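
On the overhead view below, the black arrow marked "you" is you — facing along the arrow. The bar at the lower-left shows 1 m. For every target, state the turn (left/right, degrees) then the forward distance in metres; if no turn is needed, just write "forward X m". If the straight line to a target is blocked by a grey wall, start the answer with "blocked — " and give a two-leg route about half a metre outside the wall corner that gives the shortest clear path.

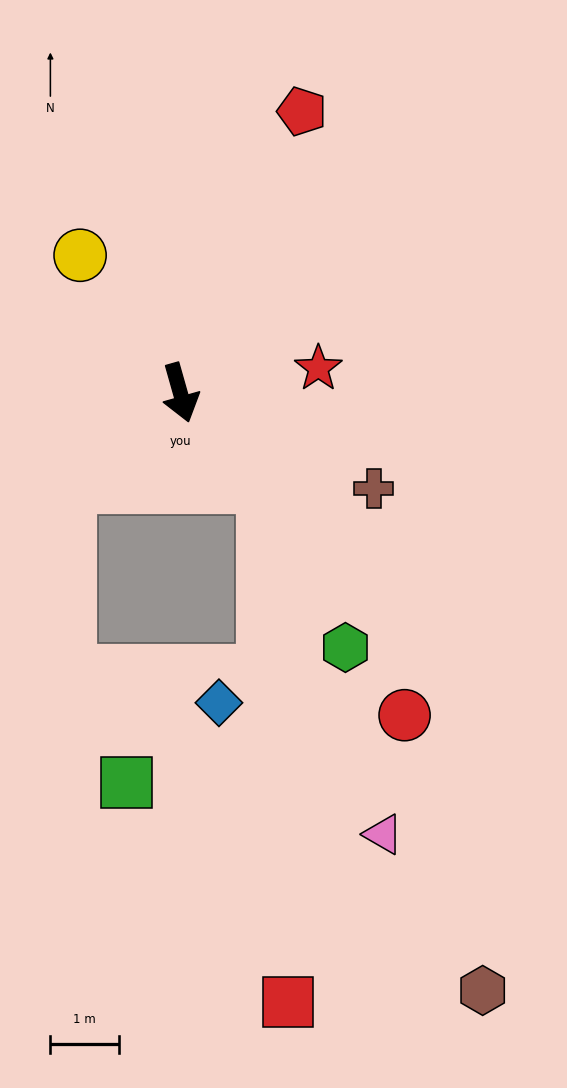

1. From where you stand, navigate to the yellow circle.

turn right 160°, forward 2.5 m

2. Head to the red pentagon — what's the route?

turn left 141°, forward 4.5 m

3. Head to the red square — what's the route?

blocked — turn left 27°, forward 1.8 m, then turn right 40°, forward 7.6 m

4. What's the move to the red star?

turn left 84°, forward 2.1 m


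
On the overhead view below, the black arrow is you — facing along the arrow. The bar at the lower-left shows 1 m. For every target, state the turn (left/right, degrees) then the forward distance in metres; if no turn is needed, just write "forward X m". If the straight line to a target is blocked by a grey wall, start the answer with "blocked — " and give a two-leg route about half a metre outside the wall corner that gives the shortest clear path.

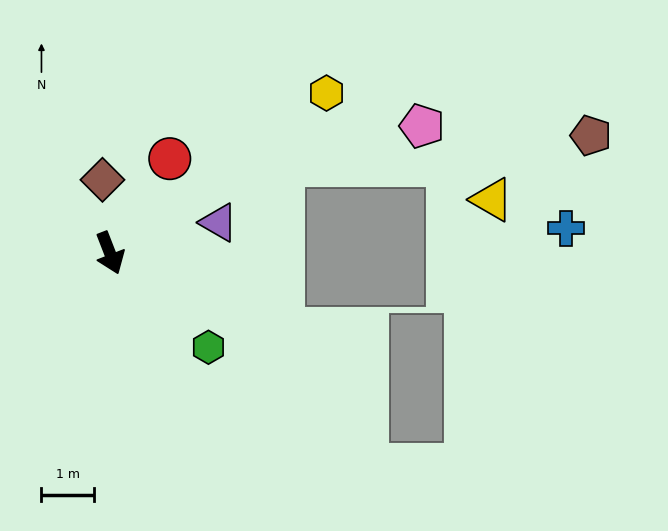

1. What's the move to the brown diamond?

turn left 165°, forward 1.4 m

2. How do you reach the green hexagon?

turn left 25°, forward 2.6 m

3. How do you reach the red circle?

turn left 126°, forward 2.1 m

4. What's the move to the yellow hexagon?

turn left 105°, forward 5.1 m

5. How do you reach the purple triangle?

turn left 84°, forward 2.2 m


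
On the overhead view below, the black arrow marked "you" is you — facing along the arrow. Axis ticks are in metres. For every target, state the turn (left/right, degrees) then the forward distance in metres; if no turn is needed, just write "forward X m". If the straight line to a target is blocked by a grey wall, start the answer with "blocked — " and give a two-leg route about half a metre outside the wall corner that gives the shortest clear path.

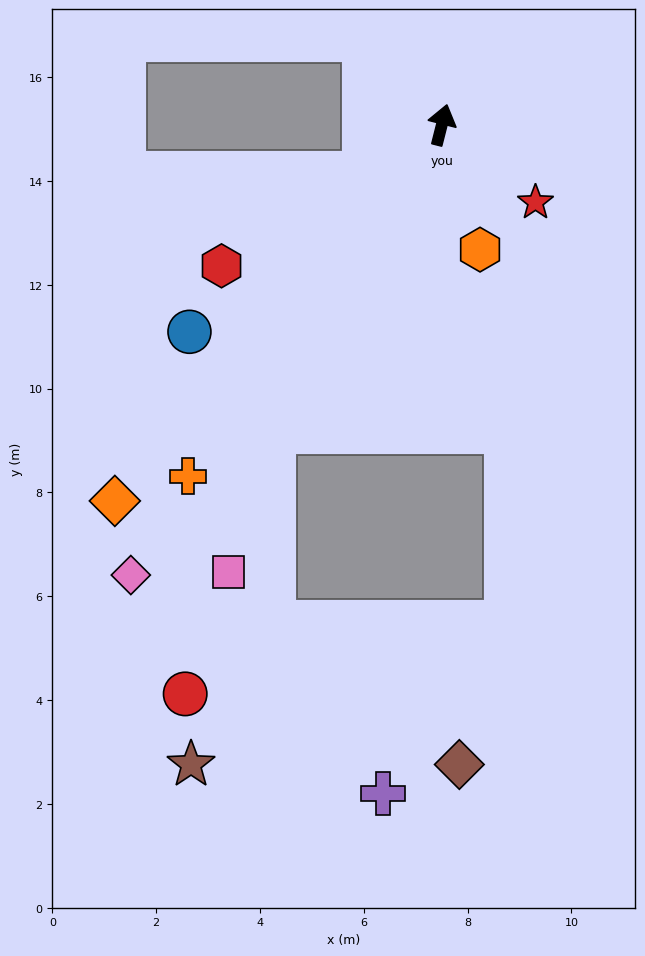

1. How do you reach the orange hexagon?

turn right 149°, forward 2.5 m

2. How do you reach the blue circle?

turn left 144°, forward 6.3 m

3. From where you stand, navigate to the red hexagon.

turn left 137°, forward 5.0 m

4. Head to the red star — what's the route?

turn right 115°, forward 2.3 m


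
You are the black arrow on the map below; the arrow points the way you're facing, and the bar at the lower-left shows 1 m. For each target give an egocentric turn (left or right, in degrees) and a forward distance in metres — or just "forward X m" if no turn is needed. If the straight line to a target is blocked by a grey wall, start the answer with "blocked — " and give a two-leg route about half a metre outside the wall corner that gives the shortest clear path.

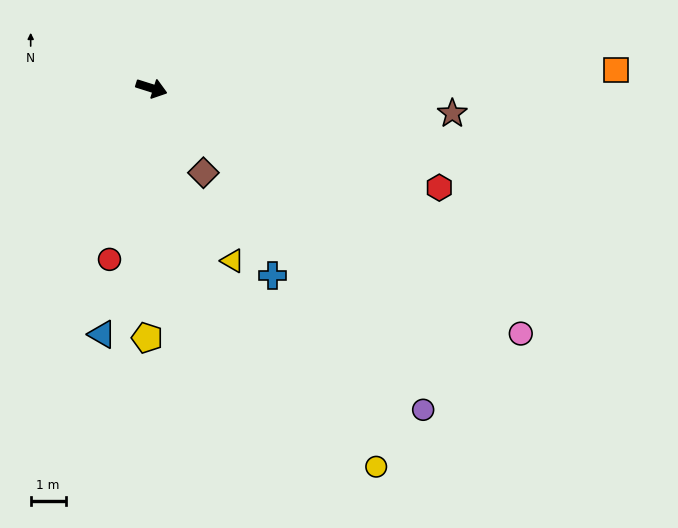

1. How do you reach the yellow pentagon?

turn right 73°, forward 7.1 m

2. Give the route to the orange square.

turn left 20°, forward 13.3 m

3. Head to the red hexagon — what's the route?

forward 8.7 m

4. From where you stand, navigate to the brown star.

turn left 13°, forward 8.6 m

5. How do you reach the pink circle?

turn right 16°, forward 12.7 m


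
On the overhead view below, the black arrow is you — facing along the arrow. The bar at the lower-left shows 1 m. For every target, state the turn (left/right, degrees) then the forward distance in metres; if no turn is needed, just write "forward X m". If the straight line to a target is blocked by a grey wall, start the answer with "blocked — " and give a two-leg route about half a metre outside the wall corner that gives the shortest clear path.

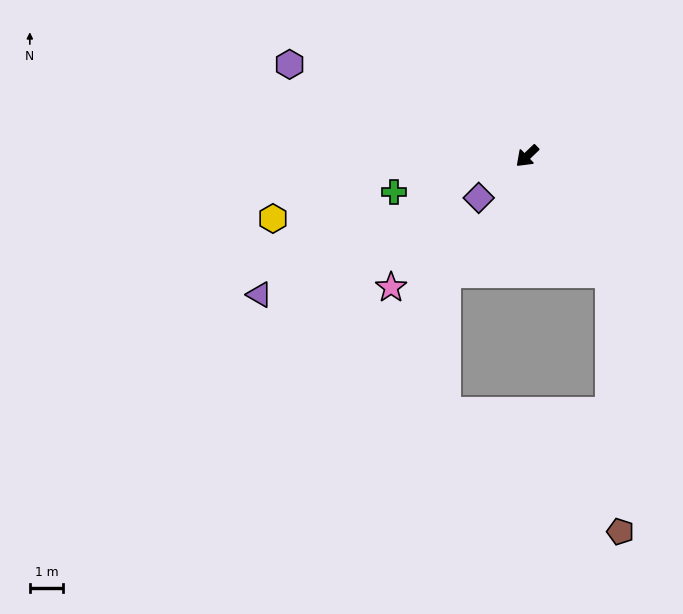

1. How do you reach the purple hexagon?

turn right 65°, forward 7.6 m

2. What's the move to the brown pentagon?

blocked — turn left 81°, forward 4.3 m, then turn right 32°, forward 7.7 m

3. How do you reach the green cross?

turn right 29°, forward 4.1 m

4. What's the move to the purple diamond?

turn right 3°, forward 1.9 m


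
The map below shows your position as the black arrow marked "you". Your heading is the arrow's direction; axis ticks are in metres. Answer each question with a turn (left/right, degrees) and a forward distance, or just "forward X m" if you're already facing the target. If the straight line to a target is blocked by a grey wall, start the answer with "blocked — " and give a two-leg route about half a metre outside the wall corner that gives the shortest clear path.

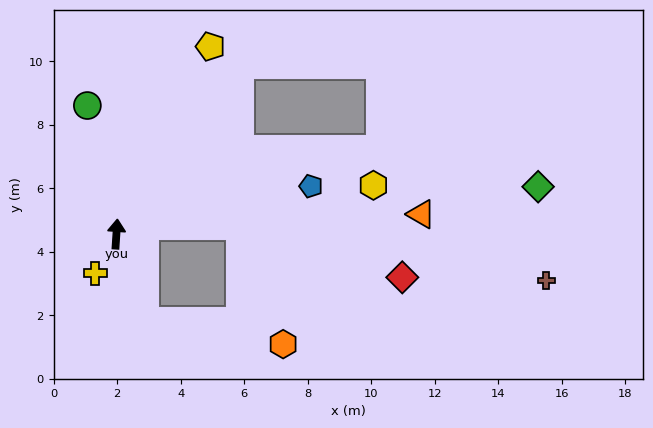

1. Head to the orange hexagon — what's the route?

blocked — turn right 157°, forward 2.9 m, then turn left 61°, forward 4.4 m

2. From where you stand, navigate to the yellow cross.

turn left 155°, forward 1.4 m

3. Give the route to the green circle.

turn left 17°, forward 4.2 m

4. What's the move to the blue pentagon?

turn right 72°, forward 6.3 m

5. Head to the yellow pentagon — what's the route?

turn right 23°, forward 6.6 m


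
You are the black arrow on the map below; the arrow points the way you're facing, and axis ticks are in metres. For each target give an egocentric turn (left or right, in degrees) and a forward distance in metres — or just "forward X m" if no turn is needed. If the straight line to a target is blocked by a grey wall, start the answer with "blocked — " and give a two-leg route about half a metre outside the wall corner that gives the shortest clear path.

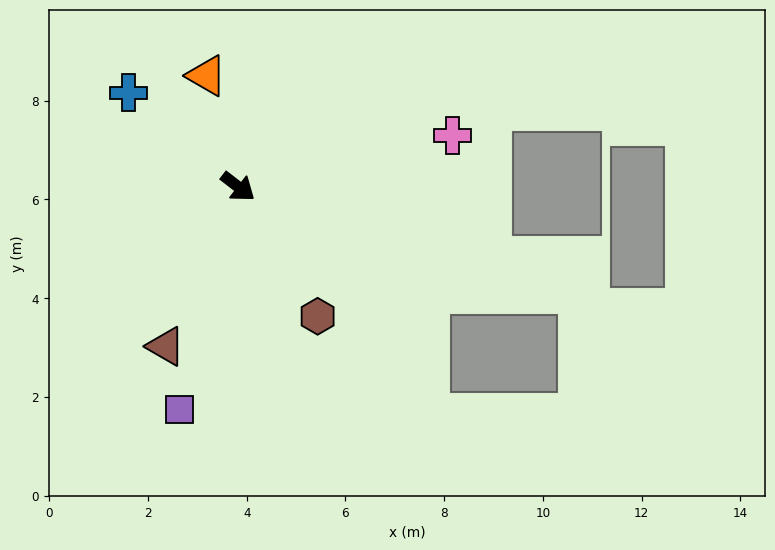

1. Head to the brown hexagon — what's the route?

turn right 21°, forward 3.1 m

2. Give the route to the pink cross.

turn left 51°, forward 4.5 m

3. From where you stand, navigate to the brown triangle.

turn right 77°, forward 3.5 m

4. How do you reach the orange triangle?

turn left 143°, forward 2.3 m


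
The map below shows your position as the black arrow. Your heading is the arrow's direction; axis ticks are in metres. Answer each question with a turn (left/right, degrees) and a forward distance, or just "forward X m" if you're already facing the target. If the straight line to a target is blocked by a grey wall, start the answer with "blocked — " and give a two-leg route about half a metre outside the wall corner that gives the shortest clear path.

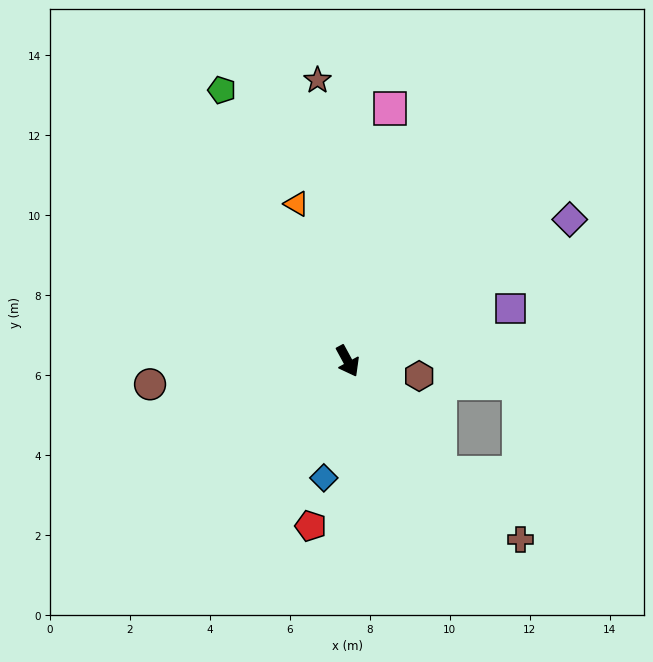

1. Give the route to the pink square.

turn left 142°, forward 6.4 m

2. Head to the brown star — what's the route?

turn left 158°, forward 7.1 m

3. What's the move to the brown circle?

turn right 112°, forward 5.0 m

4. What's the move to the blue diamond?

turn right 40°, forward 3.0 m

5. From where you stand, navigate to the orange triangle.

turn left 169°, forward 4.1 m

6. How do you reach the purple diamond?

turn left 94°, forward 6.6 m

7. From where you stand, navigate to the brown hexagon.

turn left 50°, forward 1.8 m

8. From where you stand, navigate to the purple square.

turn left 79°, forward 4.3 m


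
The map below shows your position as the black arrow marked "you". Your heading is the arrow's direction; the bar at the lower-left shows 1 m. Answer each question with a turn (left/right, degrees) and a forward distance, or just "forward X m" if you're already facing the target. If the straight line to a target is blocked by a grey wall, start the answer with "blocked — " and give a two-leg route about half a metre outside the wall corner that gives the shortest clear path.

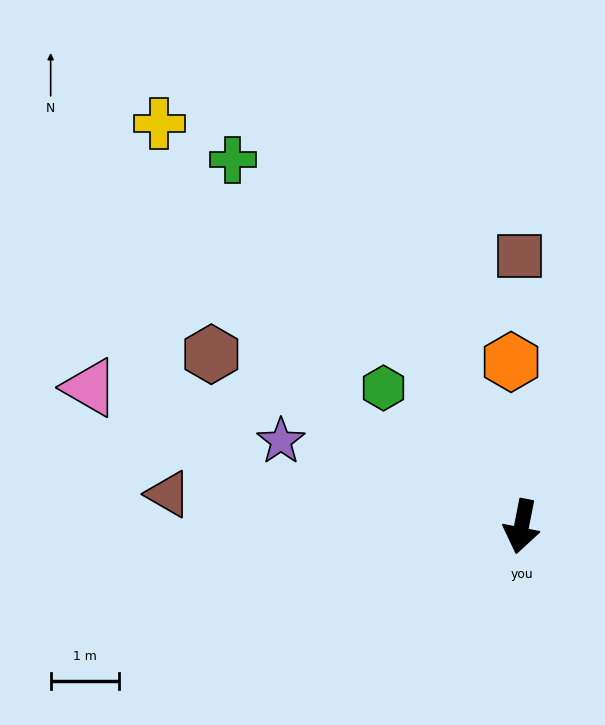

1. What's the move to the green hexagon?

turn right 124°, forward 2.9 m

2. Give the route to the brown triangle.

turn right 84°, forward 5.2 m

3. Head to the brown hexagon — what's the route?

turn right 108°, forward 5.2 m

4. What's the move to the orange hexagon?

turn right 165°, forward 2.4 m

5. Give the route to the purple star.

turn right 98°, forward 3.8 m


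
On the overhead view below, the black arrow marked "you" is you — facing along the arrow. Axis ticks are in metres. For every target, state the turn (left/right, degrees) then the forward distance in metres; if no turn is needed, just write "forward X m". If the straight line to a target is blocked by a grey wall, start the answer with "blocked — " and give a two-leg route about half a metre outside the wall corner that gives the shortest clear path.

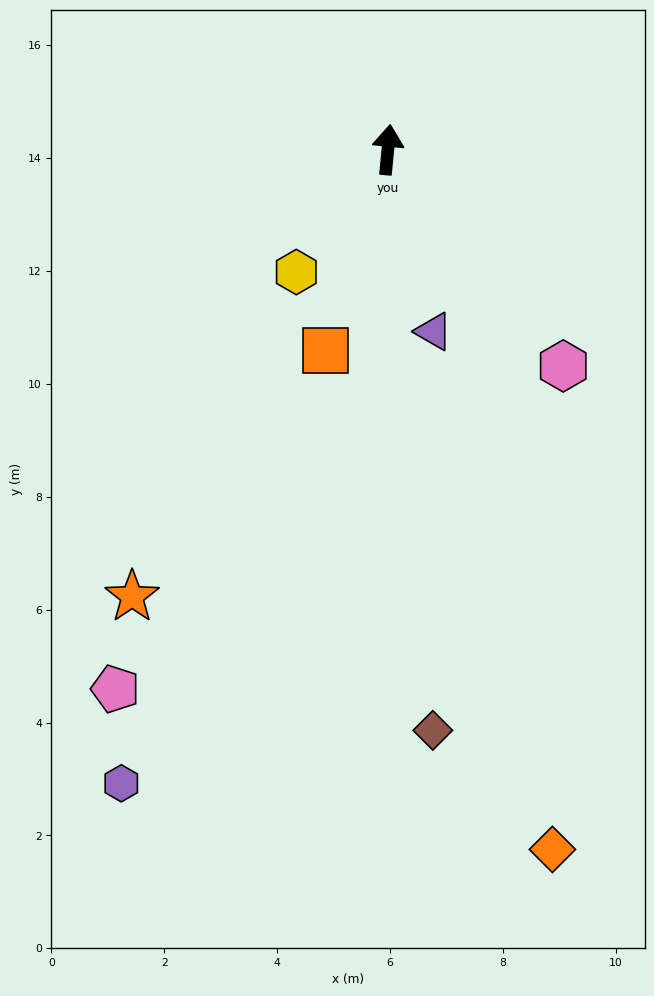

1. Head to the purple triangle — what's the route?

turn right 160°, forward 3.3 m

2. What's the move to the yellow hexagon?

turn left 149°, forward 2.7 m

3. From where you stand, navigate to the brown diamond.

turn right 170°, forward 10.3 m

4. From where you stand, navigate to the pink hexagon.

turn right 136°, forward 4.9 m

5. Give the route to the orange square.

turn left 168°, forward 3.7 m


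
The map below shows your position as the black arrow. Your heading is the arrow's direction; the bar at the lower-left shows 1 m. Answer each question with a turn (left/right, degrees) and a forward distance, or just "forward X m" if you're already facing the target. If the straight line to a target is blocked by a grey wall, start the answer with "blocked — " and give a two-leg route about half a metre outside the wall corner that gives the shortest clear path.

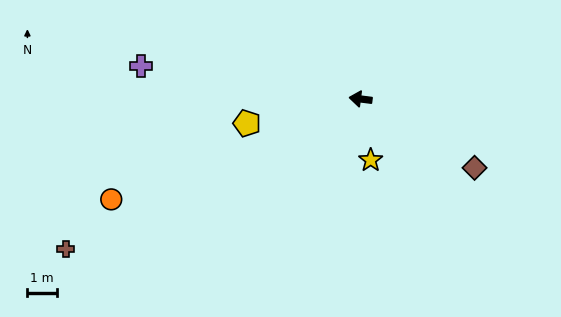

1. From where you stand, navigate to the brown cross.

turn left 34°, forward 11.3 m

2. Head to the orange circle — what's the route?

turn left 29°, forward 9.2 m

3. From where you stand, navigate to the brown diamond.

turn left 156°, forward 4.5 m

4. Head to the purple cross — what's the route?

forward 7.5 m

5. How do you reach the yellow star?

turn left 107°, forward 2.1 m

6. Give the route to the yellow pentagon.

turn left 19°, forward 4.0 m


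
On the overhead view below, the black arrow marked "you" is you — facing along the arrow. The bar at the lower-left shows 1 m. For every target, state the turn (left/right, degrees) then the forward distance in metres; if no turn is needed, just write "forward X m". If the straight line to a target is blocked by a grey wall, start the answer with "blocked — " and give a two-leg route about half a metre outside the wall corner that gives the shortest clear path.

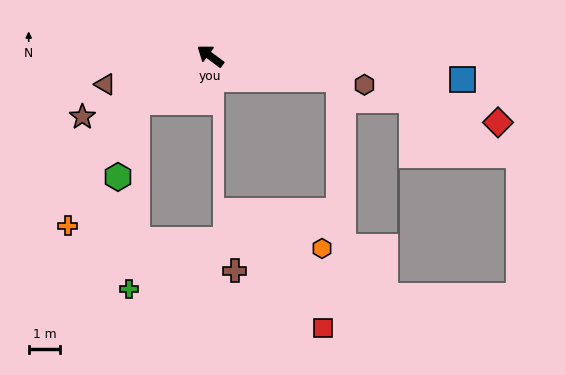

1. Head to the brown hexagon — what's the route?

turn right 154°, forward 5.0 m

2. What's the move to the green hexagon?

blocked — turn left 68°, forward 2.7 m, then turn left 44°, forward 2.5 m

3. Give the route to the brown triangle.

turn left 52°, forward 3.5 m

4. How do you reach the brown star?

turn left 62°, forward 4.5 m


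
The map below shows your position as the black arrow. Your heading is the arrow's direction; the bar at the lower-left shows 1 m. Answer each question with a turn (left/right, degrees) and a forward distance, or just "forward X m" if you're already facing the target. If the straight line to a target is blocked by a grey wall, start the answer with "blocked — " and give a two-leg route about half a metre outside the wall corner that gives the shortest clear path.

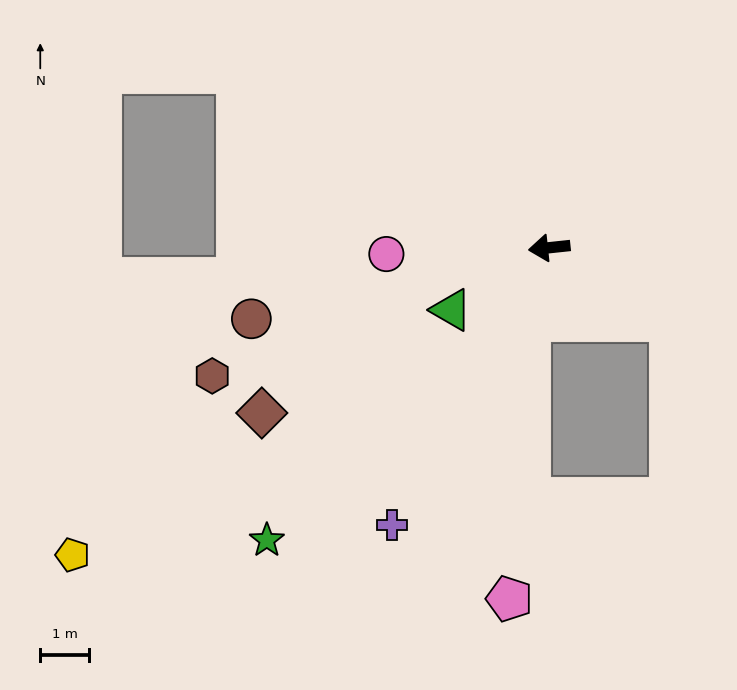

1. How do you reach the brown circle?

turn left 7°, forward 6.2 m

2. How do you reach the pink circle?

turn right 4°, forward 3.3 m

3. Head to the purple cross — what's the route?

turn left 54°, forward 6.5 m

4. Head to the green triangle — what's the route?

turn left 26°, forward 2.4 m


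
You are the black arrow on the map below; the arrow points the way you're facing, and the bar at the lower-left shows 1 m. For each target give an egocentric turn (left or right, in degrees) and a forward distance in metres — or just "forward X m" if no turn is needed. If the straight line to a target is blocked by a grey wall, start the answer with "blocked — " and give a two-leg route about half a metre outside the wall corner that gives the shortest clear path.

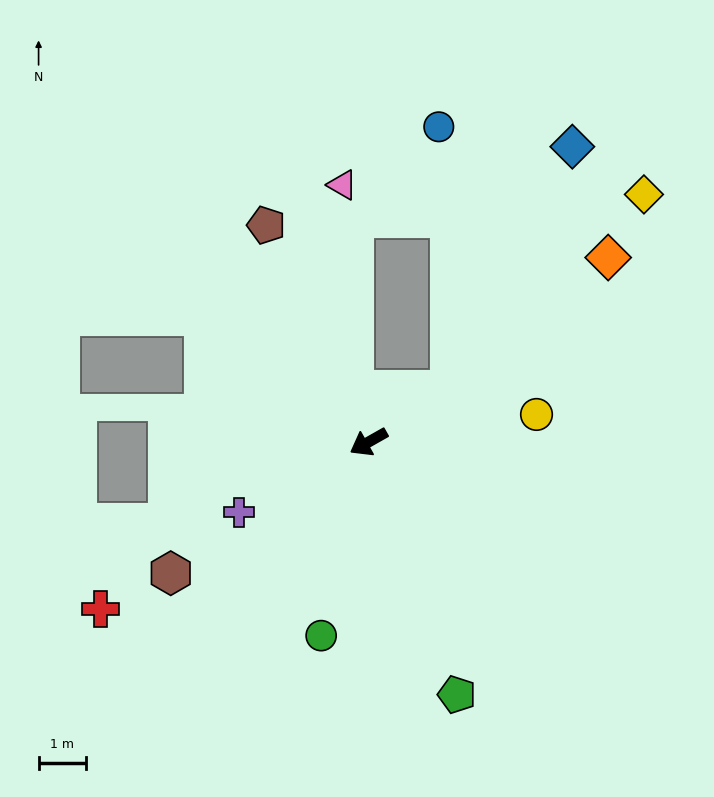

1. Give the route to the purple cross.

forward 3.1 m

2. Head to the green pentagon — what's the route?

turn left 80°, forward 5.6 m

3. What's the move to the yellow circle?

turn left 160°, forward 3.6 m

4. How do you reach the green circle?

turn left 47°, forward 4.2 m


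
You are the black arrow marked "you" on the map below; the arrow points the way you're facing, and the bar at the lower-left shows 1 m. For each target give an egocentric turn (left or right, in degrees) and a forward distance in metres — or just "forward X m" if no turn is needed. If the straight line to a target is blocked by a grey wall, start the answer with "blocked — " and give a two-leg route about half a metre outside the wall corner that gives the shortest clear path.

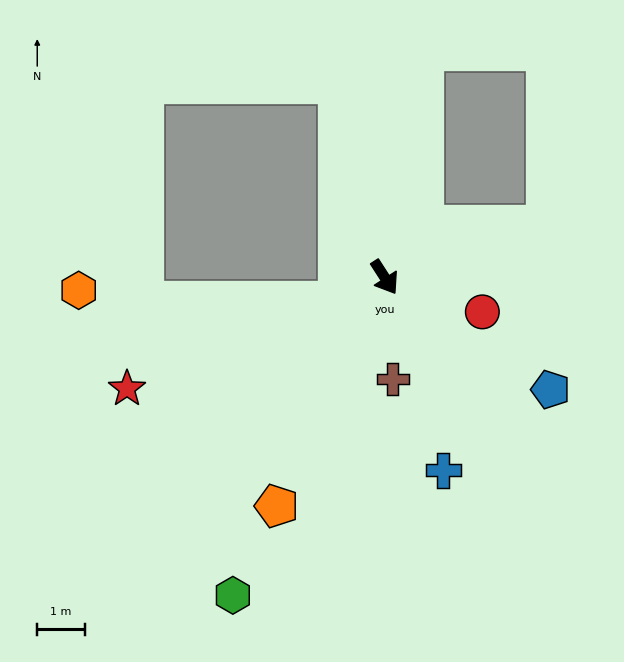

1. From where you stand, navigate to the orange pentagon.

turn right 58°, forward 5.4 m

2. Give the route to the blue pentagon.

turn left 23°, forward 4.2 m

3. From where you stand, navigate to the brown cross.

turn right 28°, forward 2.2 m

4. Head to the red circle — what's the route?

turn left 38°, forward 2.2 m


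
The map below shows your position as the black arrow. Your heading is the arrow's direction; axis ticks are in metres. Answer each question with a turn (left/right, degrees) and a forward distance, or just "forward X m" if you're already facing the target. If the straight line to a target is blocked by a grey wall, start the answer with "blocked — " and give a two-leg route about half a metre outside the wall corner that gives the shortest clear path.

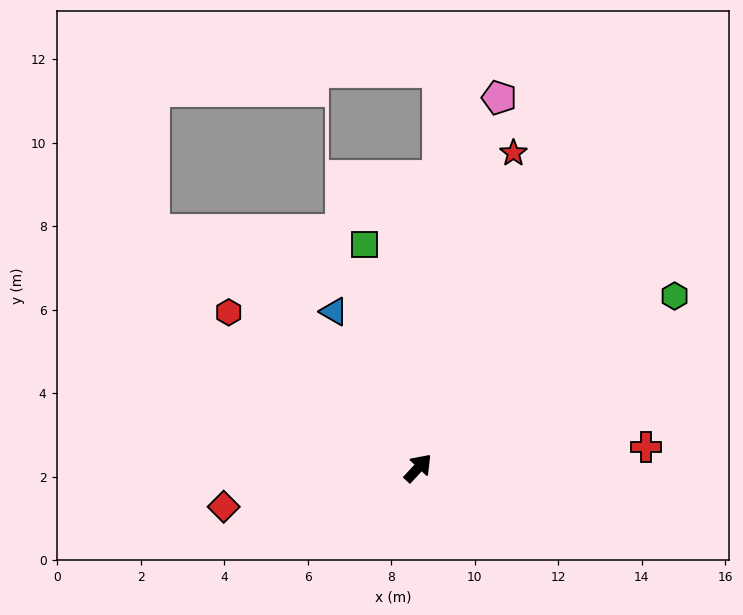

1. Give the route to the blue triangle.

turn left 71°, forward 4.3 m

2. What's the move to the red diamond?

turn left 144°, forward 4.8 m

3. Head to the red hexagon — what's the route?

turn left 93°, forward 5.9 m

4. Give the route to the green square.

turn left 56°, forward 5.5 m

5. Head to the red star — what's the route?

turn left 26°, forward 7.9 m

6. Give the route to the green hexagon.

turn right 13°, forward 7.4 m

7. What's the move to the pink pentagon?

turn left 31°, forward 9.1 m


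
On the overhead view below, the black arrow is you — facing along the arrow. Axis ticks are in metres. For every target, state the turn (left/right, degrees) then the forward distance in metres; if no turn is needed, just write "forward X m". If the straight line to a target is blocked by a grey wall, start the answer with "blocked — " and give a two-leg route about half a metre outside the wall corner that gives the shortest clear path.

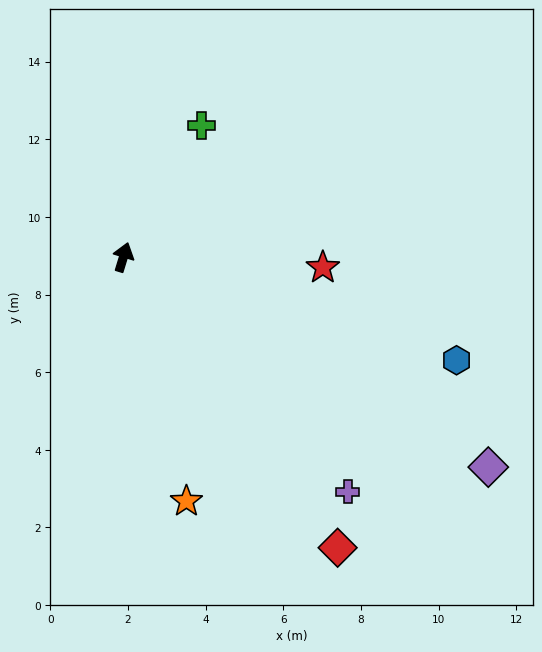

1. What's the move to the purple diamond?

turn right 103°, forward 10.8 m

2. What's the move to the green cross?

turn right 14°, forward 3.9 m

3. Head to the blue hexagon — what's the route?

turn right 90°, forward 9.0 m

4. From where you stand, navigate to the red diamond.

turn right 127°, forward 9.3 m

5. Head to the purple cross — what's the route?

turn right 119°, forward 8.4 m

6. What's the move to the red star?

turn right 76°, forward 5.1 m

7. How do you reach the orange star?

turn right 149°, forward 6.5 m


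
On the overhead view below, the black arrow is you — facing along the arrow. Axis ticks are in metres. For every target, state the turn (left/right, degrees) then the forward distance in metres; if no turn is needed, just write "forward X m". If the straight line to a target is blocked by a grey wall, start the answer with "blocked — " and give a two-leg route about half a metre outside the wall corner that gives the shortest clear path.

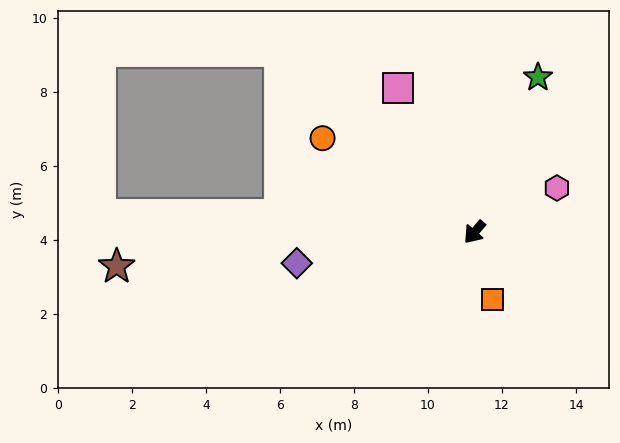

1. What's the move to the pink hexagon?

turn left 159°, forward 2.5 m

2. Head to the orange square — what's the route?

turn left 56°, forward 1.9 m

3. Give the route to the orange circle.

turn right 81°, forward 4.8 m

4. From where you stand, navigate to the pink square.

turn right 111°, forward 4.4 m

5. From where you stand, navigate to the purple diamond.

turn right 39°, forward 4.9 m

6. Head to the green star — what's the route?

turn right 162°, forward 4.5 m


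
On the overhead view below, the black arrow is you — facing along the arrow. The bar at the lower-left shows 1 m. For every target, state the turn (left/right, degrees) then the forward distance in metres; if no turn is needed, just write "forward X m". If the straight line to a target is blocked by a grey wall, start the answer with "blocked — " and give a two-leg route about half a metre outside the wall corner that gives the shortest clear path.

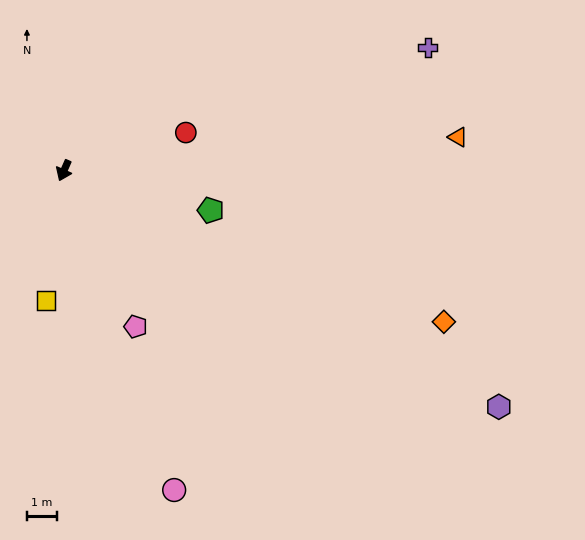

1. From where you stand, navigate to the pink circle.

turn left 43°, forward 11.3 m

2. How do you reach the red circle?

turn left 131°, forward 4.3 m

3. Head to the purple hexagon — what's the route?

turn left 85°, forward 16.5 m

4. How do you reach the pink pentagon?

turn left 48°, forward 5.7 m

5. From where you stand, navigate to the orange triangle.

turn left 119°, forward 13.2 m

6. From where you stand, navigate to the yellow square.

turn left 16°, forward 4.4 m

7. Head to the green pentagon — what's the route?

turn left 99°, forward 5.1 m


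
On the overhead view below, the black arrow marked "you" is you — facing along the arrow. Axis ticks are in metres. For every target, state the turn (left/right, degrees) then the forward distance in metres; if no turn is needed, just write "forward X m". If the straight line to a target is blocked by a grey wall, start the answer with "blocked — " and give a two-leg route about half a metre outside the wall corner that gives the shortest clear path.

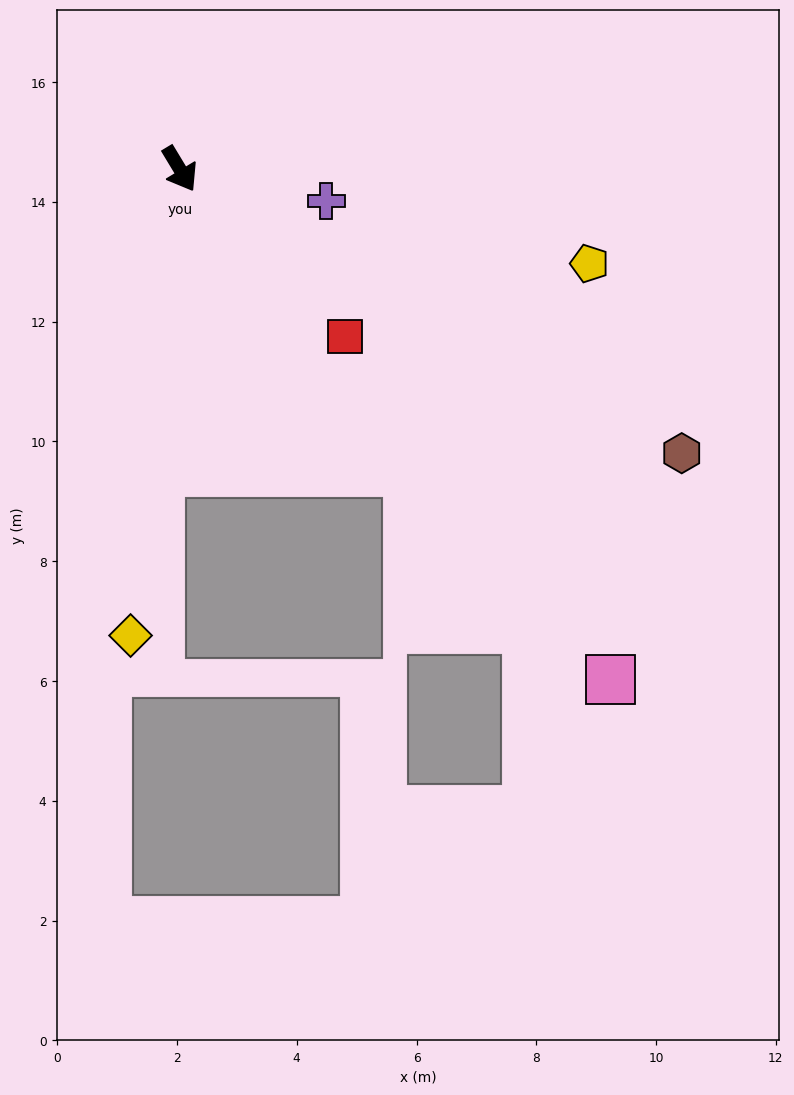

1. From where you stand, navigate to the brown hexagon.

turn left 29°, forward 9.6 m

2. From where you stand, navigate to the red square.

turn left 13°, forward 3.9 m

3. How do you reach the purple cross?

turn left 47°, forward 2.5 m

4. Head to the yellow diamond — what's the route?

turn right 37°, forward 7.8 m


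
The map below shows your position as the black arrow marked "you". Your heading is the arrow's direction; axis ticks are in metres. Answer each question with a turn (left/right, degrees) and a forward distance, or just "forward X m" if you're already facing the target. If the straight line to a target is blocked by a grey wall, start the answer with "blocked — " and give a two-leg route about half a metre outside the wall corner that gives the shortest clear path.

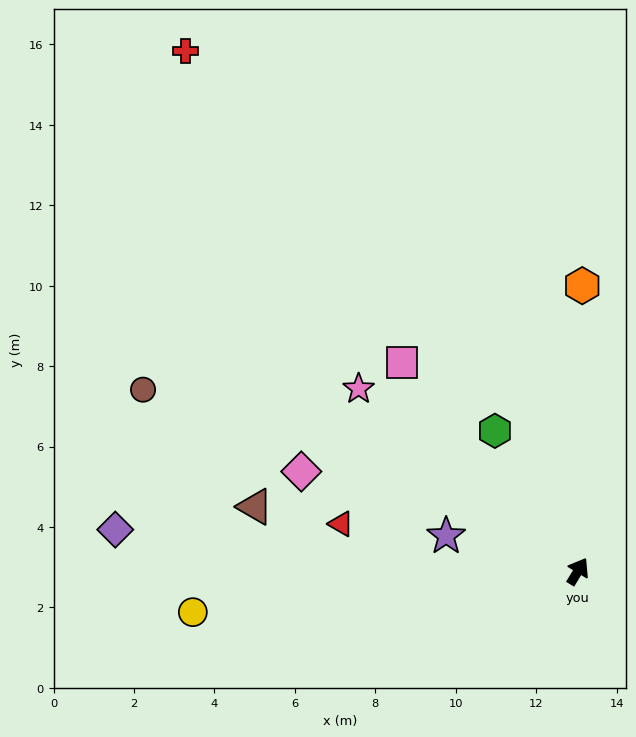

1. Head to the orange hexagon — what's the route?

turn left 30°, forward 7.1 m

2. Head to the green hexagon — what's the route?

turn left 62°, forward 4.1 m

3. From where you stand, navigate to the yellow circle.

turn left 127°, forward 9.6 m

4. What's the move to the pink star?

turn left 82°, forward 7.1 m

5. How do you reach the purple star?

turn left 106°, forward 3.4 m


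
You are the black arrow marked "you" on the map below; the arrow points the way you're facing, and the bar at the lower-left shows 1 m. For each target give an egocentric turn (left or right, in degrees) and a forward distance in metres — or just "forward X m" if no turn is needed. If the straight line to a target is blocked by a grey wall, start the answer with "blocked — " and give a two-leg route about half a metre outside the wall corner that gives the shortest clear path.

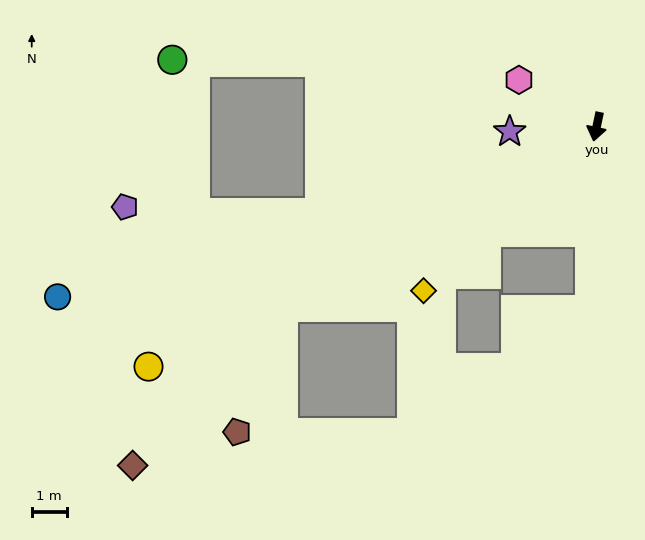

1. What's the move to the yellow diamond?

turn right 35°, forward 6.8 m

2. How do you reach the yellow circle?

turn right 50°, forward 14.5 m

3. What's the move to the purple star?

turn right 75°, forward 2.5 m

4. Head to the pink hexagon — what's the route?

turn right 109°, forward 2.6 m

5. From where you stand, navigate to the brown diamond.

blocked — turn right 48°, forward 10.3 m, then turn left 16°, forward 6.2 m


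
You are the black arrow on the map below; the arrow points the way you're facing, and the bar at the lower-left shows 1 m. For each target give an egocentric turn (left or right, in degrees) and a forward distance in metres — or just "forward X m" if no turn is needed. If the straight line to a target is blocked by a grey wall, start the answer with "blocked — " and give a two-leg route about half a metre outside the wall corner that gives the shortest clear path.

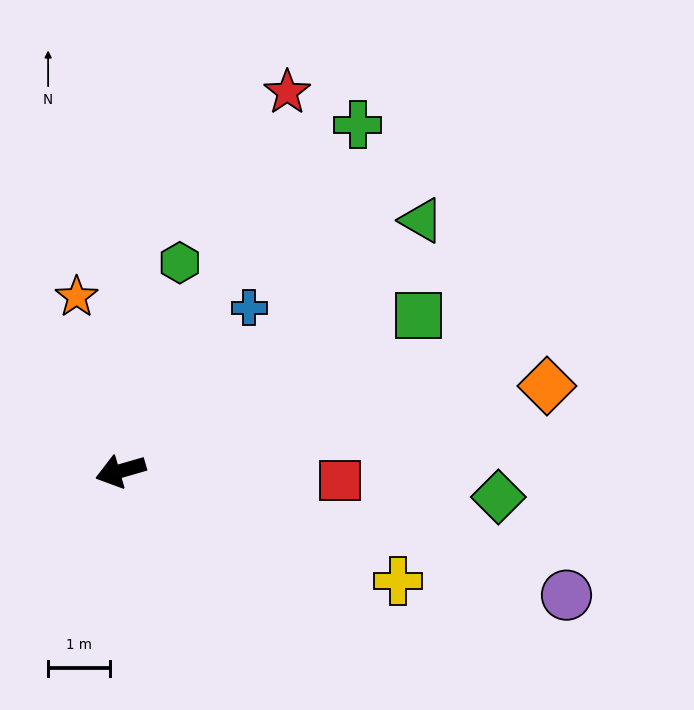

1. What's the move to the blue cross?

turn right 144°, forward 3.3 m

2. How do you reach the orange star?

turn right 92°, forward 2.9 m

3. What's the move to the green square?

turn right 168°, forward 5.4 m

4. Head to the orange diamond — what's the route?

turn left 175°, forward 7.0 m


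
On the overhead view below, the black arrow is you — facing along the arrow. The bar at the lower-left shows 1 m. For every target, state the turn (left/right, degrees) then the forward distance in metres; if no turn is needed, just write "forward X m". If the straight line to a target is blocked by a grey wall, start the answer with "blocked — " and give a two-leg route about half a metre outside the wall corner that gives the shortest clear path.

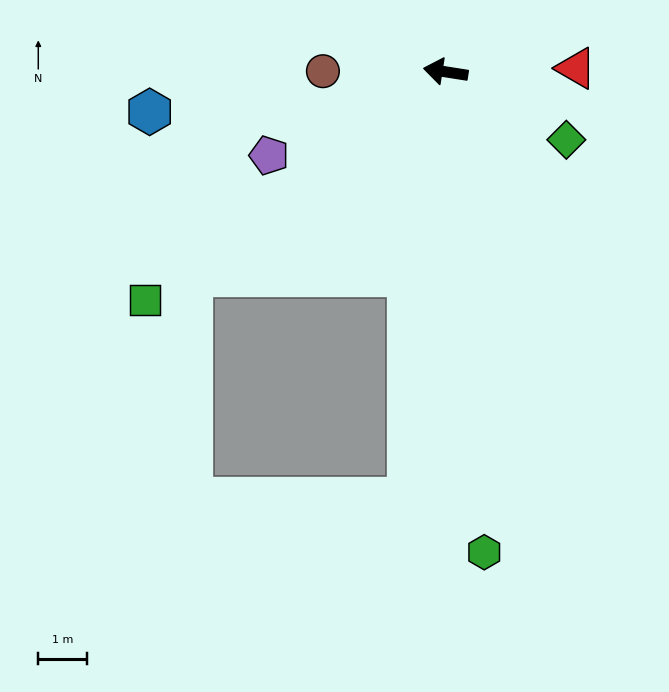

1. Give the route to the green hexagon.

turn left 104°, forward 9.8 m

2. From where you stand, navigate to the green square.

turn left 46°, forward 7.7 m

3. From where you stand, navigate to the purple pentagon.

turn left 34°, forward 4.0 m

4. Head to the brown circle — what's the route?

turn left 9°, forward 2.5 m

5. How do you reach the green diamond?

turn left 160°, forward 2.8 m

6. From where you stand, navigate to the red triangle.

turn right 169°, forward 2.7 m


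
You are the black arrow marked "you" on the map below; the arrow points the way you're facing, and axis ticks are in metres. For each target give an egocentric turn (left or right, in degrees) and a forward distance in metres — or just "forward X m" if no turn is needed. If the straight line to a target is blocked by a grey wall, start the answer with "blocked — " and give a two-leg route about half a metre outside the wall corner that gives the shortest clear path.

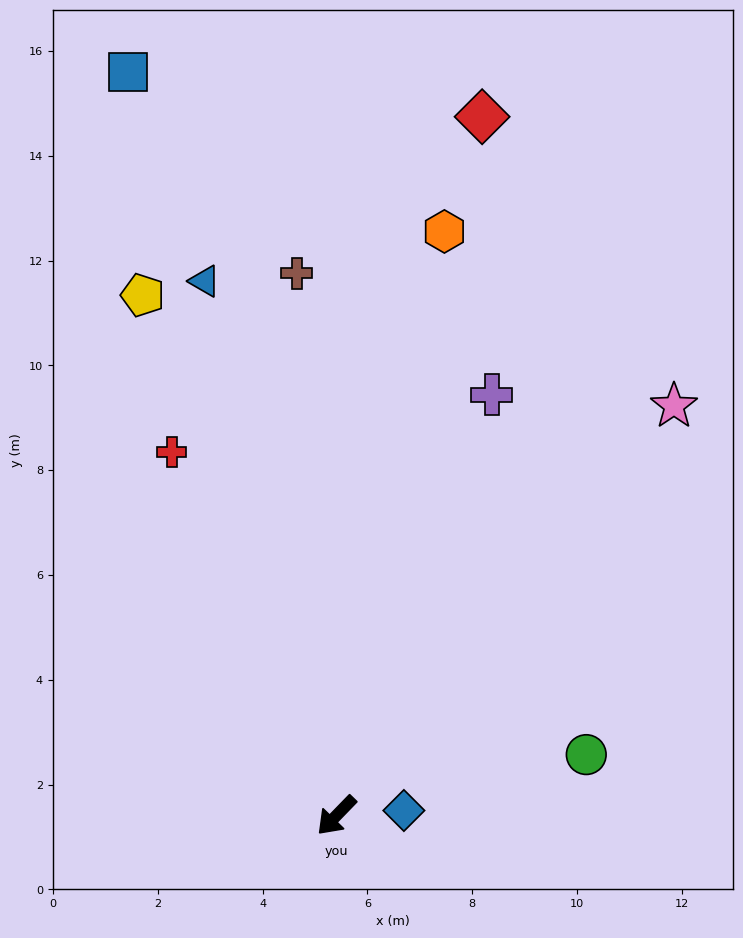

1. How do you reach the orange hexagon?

turn right 146°, forward 11.3 m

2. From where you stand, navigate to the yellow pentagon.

turn right 115°, forward 10.6 m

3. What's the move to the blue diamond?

turn left 138°, forward 1.3 m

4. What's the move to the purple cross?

turn right 156°, forward 8.6 m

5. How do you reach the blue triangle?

turn right 122°, forward 10.5 m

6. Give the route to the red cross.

turn right 112°, forward 7.6 m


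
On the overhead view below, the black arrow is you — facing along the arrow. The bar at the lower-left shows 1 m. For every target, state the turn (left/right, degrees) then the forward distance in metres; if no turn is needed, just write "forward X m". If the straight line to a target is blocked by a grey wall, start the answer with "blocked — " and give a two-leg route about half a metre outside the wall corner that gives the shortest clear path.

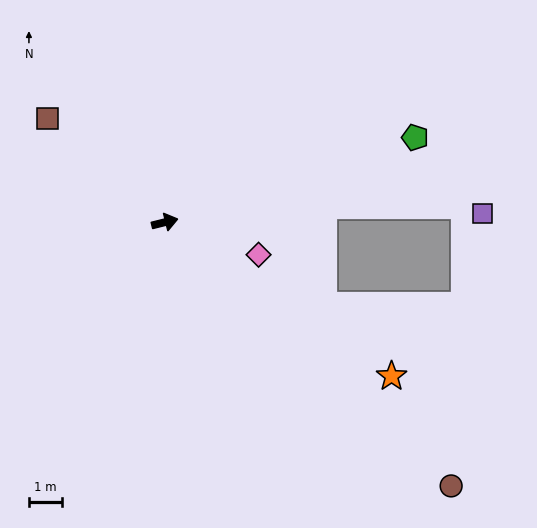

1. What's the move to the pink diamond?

turn right 33°, forward 3.0 m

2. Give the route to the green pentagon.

turn left 5°, forward 8.1 m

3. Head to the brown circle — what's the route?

turn right 57°, forward 11.9 m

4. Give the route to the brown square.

turn left 125°, forward 4.8 m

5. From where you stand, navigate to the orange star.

turn right 48°, forward 8.4 m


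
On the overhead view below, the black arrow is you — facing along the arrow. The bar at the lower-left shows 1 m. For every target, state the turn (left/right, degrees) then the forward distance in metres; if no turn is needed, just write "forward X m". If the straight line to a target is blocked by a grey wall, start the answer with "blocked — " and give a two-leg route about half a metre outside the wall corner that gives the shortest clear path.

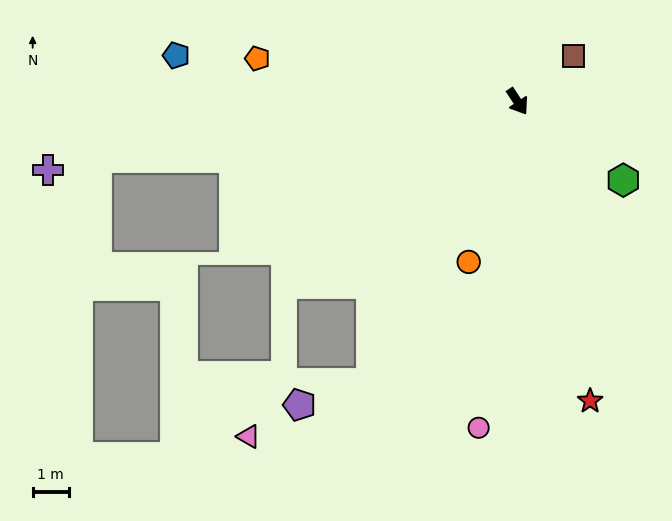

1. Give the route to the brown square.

turn left 96°, forward 2.0 m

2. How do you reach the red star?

turn right 20°, forward 8.6 m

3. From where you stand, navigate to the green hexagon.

turn left 20°, forward 3.7 m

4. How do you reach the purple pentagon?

blocked — turn right 61°, forward 8.8 m, then turn right 46°, forward 2.1 m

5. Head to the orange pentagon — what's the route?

turn right 133°, forward 7.3 m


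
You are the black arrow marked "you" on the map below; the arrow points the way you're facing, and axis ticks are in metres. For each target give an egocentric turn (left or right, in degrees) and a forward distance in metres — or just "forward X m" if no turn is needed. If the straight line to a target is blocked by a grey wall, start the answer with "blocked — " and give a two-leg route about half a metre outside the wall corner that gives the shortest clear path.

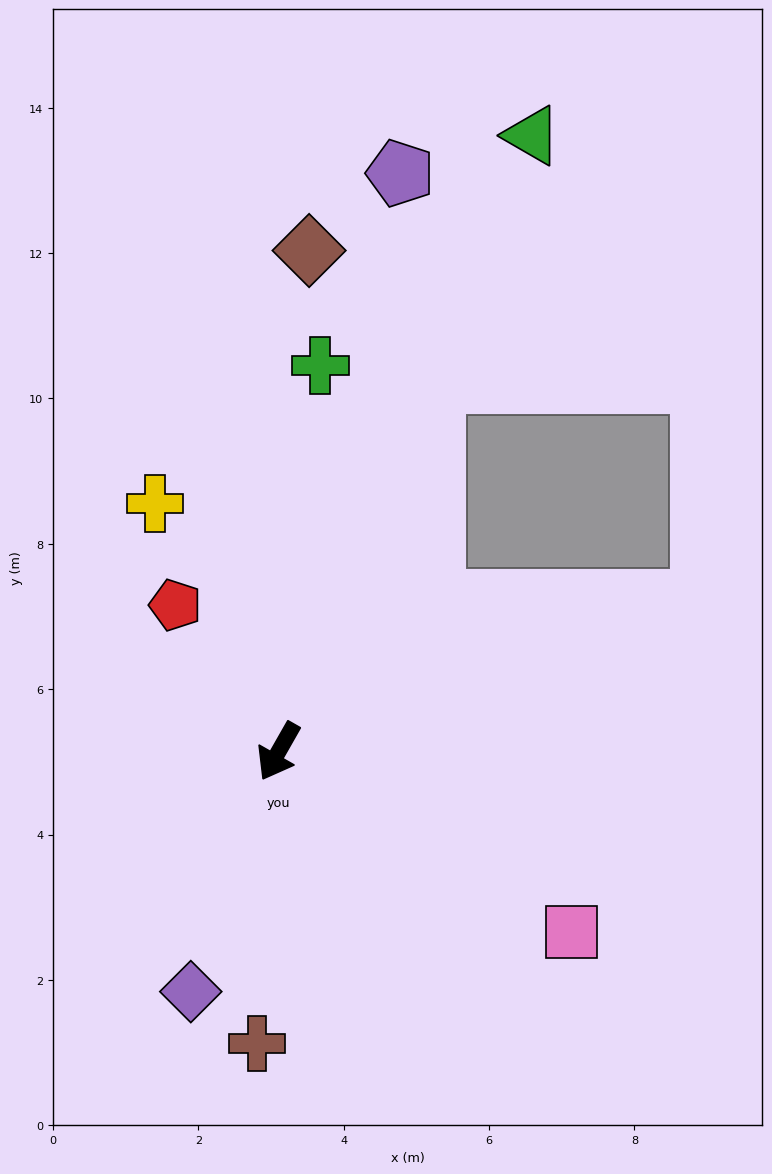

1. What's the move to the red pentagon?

turn right 115°, forward 2.5 m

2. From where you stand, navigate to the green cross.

turn right 156°, forward 5.3 m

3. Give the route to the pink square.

turn left 88°, forward 4.7 m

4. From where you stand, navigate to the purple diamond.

turn left 10°, forward 3.5 m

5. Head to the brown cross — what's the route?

turn left 25°, forward 4.0 m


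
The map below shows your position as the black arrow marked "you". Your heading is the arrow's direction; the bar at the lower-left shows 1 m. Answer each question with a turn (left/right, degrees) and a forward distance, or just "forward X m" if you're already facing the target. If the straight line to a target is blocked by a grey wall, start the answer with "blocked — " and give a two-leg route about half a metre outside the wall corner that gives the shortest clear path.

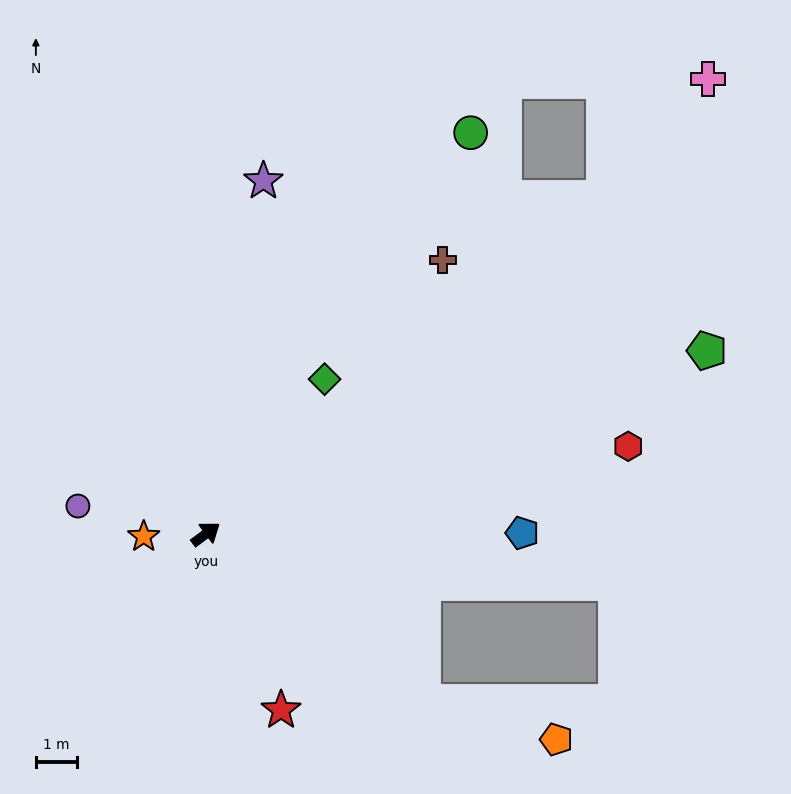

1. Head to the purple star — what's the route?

turn left 44°, forward 8.6 m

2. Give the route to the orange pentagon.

blocked — turn right 74°, forward 6.6 m, then turn left 22°, forward 3.3 m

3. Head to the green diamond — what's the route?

turn left 16°, forward 4.7 m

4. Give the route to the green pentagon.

turn right 16°, forward 12.9 m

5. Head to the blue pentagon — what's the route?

turn right 36°, forward 7.6 m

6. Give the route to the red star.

turn right 103°, forward 4.6 m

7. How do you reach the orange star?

turn left 146°, forward 1.5 m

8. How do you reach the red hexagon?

turn right 25°, forward 10.4 m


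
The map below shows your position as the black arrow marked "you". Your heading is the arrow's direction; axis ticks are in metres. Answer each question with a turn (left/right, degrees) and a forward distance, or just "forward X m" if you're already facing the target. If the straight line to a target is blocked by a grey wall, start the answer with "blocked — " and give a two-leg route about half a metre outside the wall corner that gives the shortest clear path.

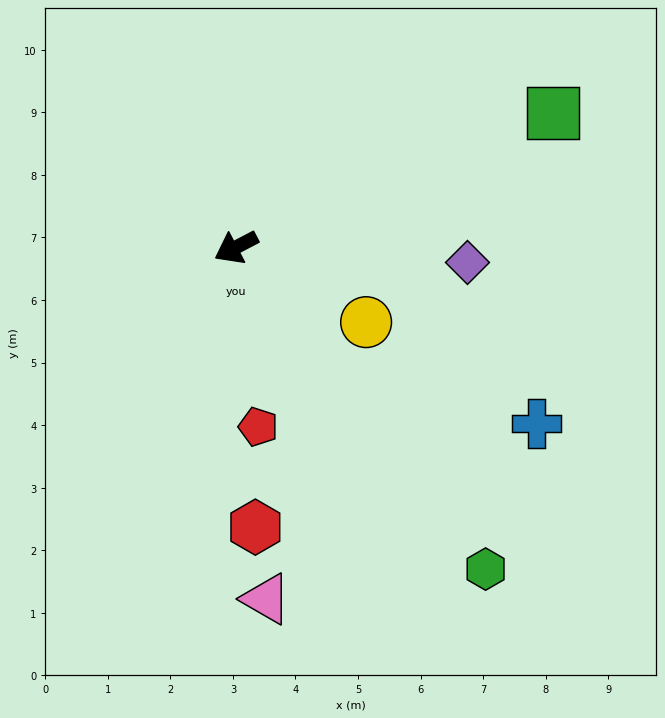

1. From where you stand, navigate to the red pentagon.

turn left 69°, forward 2.9 m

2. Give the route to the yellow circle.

turn left 122°, forward 2.4 m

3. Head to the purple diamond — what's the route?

turn left 149°, forward 3.7 m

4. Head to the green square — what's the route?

turn left 175°, forward 5.5 m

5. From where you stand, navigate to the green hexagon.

turn left 100°, forward 6.5 m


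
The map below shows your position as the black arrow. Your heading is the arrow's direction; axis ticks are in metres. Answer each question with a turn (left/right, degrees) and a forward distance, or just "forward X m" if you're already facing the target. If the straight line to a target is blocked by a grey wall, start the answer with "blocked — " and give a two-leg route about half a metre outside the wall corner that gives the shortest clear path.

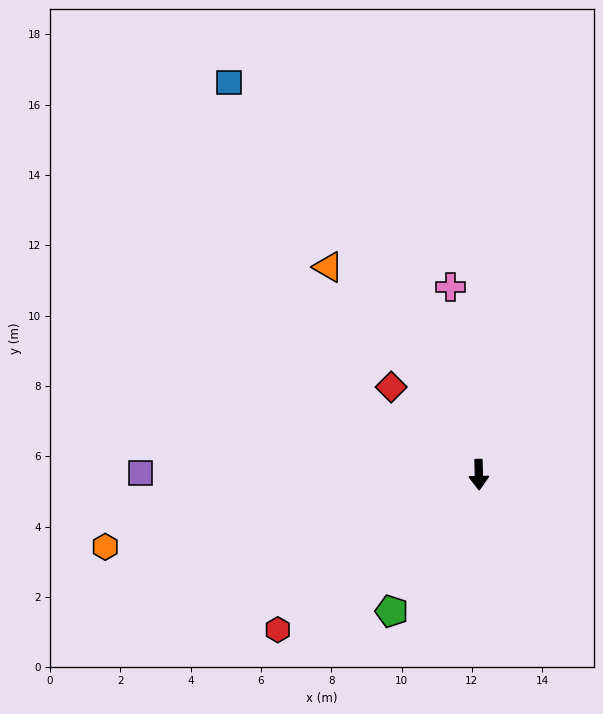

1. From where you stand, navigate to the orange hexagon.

turn right 80°, forward 10.8 m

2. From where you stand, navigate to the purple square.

turn right 92°, forward 9.6 m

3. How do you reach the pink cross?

turn right 173°, forward 5.4 m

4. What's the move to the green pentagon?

turn right 34°, forward 4.6 m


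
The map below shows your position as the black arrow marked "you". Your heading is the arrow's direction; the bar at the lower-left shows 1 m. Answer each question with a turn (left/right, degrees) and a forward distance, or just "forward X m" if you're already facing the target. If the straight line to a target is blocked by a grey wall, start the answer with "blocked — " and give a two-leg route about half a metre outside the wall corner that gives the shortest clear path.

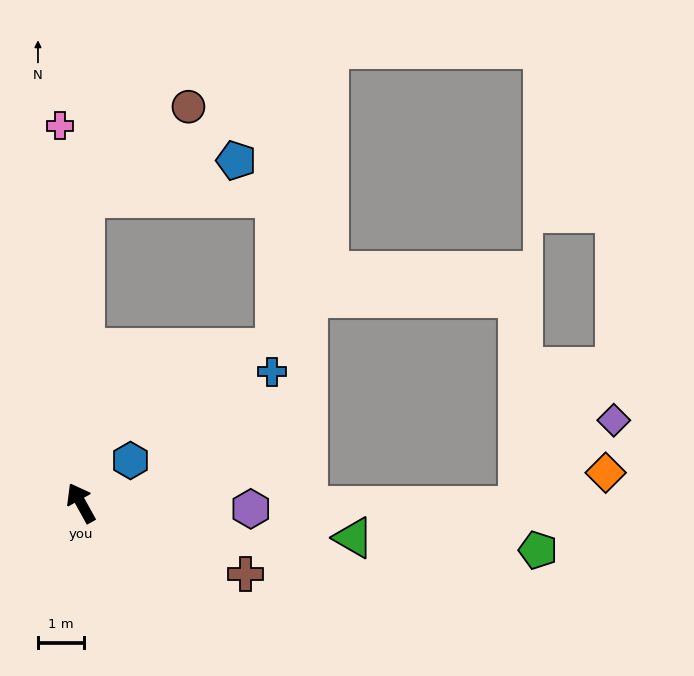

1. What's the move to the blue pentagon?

blocked — turn right 30°, forward 6.7 m, then turn right 75°, forward 3.4 m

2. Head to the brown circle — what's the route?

blocked — turn right 30°, forward 6.7 m, then turn right 47°, forward 3.0 m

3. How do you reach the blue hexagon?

turn right 78°, forward 1.4 m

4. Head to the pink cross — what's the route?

turn right 26°, forward 8.3 m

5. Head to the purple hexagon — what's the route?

turn right 121°, forward 3.7 m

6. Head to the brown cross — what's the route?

turn right 142°, forward 3.9 m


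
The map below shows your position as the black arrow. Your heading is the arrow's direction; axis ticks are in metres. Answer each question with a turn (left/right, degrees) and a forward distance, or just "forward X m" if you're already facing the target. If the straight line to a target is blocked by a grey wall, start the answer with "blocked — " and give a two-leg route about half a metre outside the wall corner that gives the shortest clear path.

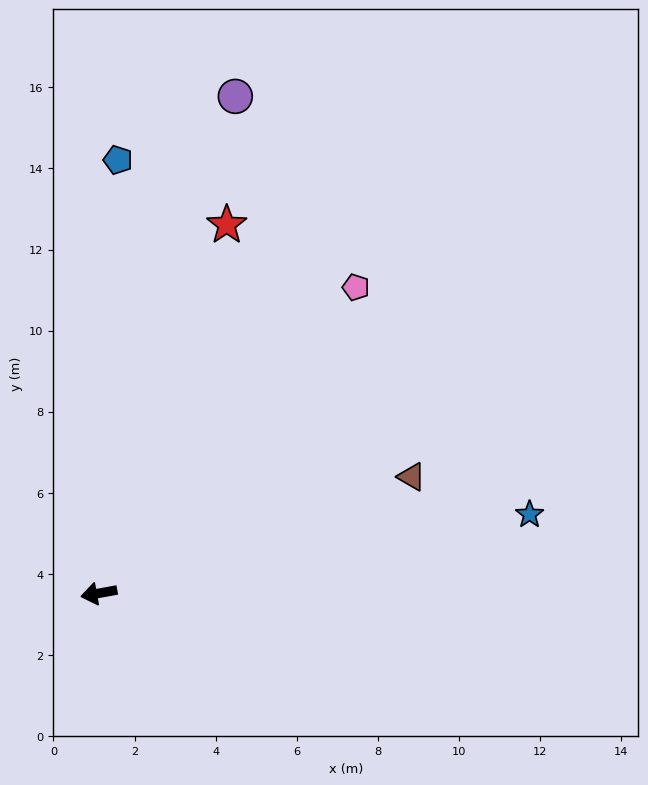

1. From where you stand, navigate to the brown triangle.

turn right 170°, forward 8.2 m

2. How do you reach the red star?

turn right 119°, forward 9.6 m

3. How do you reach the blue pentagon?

turn right 103°, forward 10.7 m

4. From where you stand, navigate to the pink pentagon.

turn right 140°, forward 9.9 m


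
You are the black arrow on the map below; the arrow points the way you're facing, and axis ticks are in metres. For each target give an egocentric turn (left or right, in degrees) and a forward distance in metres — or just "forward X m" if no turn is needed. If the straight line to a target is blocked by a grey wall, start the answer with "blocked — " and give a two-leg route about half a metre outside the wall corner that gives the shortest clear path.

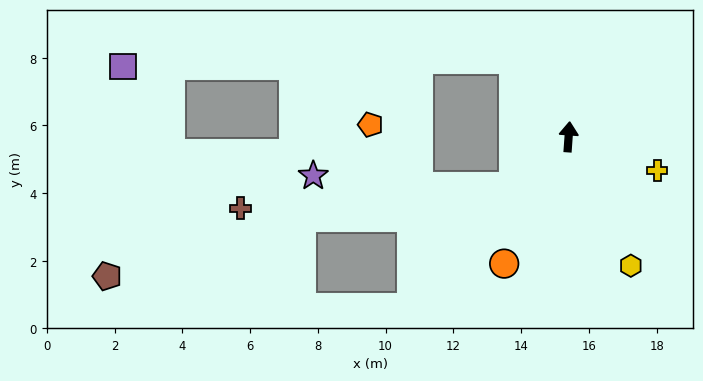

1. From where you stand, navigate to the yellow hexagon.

turn right 150°, forward 4.2 m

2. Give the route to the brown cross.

blocked — turn left 136°, forward 2.2 m, then turn right 37°, forward 8.1 m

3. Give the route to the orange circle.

turn left 157°, forward 4.2 m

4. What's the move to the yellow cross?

turn right 107°, forward 2.8 m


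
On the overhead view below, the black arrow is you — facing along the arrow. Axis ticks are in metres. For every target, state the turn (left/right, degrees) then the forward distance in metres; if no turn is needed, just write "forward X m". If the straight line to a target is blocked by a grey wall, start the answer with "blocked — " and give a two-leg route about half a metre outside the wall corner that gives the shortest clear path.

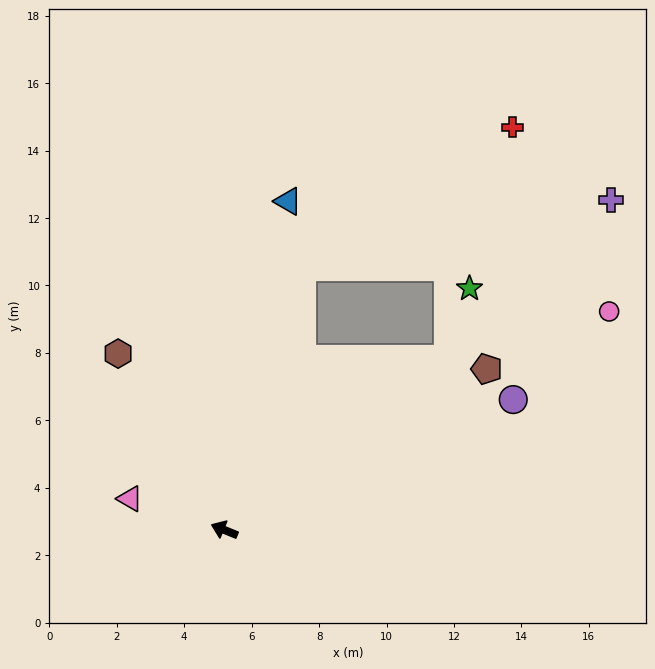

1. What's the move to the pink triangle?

turn left 4°, forward 2.9 m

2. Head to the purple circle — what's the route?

turn right 134°, forward 9.4 m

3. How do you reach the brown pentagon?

turn right 126°, forward 9.1 m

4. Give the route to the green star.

blocked — turn right 121°, forward 8.3 m, then turn left 37°, forward 2.2 m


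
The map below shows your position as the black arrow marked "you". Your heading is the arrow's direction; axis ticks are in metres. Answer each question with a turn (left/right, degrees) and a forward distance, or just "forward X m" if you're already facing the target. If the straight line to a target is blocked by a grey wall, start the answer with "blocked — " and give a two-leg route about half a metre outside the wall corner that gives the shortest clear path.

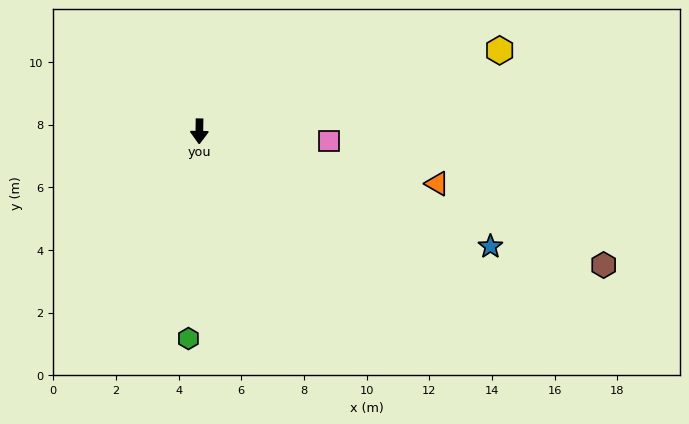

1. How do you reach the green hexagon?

turn right 2°, forward 6.6 m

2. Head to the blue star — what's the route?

turn left 69°, forward 10.0 m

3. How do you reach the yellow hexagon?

turn left 106°, forward 9.9 m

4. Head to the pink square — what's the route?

turn left 87°, forward 4.2 m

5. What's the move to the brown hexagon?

turn left 73°, forward 13.6 m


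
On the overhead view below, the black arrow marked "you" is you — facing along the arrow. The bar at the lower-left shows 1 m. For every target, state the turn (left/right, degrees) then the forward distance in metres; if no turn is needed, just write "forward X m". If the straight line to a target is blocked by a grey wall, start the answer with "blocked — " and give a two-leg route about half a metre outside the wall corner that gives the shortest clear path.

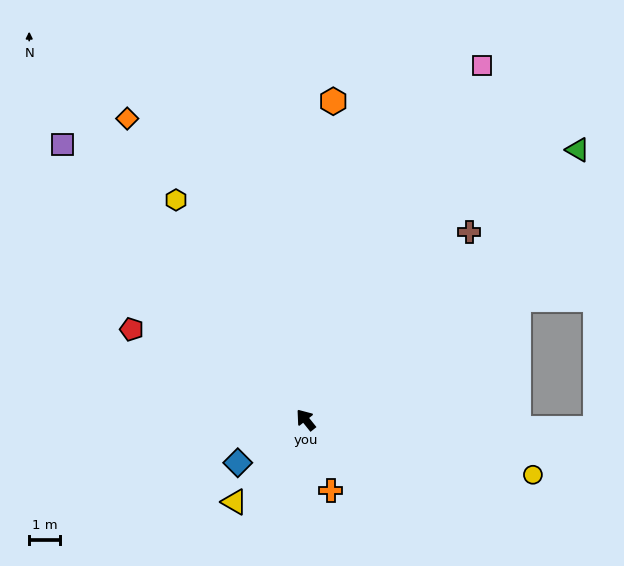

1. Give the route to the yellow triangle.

turn left 100°, forward 3.5 m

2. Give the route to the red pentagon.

turn left 24°, forward 6.3 m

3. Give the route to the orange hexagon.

turn right 44°, forward 10.3 m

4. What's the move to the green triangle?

turn right 84°, forward 12.4 m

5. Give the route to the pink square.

turn right 65°, forward 12.8 m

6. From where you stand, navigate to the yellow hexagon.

turn right 8°, forward 8.2 m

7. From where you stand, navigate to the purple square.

turn left 3°, forward 11.9 m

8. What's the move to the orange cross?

turn left 161°, forward 2.4 m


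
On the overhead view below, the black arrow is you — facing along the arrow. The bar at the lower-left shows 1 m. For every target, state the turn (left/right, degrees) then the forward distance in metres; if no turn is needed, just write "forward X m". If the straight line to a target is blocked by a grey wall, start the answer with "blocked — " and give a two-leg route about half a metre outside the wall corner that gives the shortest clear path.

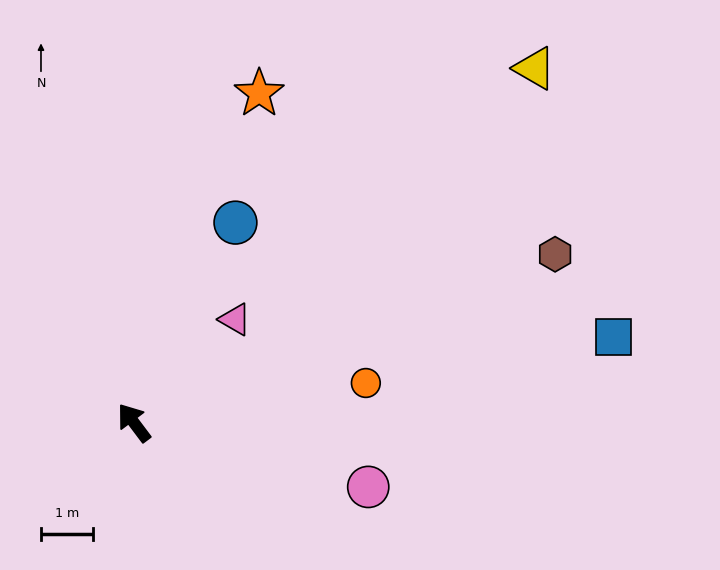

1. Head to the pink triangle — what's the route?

turn right 81°, forward 2.8 m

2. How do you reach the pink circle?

turn right 142°, forward 4.7 m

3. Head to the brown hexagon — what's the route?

turn right 105°, forward 8.8 m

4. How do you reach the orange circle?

turn right 117°, forward 4.6 m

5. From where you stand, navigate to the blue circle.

turn right 64°, forward 4.4 m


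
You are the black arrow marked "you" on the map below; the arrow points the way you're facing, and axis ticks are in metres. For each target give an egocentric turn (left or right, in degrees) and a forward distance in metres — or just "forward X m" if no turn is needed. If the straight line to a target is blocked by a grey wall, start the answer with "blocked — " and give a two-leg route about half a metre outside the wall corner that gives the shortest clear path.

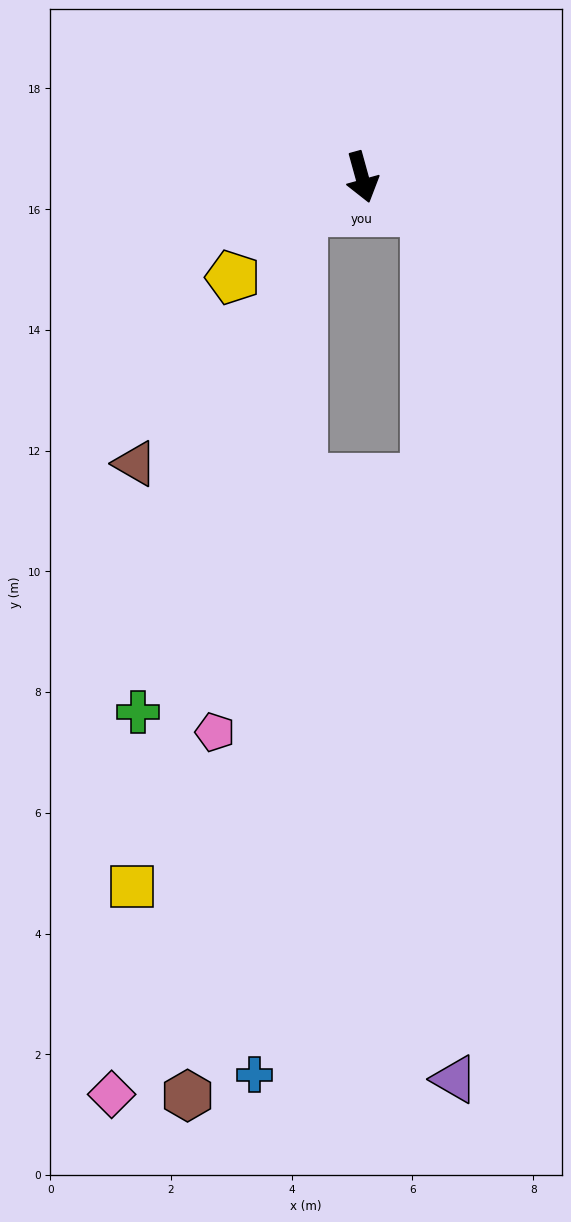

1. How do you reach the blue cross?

blocked — turn right 76°, forward 1.1 m, then turn left 57°, forward 14.3 m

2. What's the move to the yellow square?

blocked — turn right 76°, forward 1.1 m, then turn left 46°, forward 11.5 m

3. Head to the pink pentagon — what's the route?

blocked — turn right 76°, forward 1.1 m, then turn left 51°, forward 8.8 m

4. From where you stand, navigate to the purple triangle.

blocked — turn left 47°, forward 1.2 m, then turn right 61°, forward 14.4 m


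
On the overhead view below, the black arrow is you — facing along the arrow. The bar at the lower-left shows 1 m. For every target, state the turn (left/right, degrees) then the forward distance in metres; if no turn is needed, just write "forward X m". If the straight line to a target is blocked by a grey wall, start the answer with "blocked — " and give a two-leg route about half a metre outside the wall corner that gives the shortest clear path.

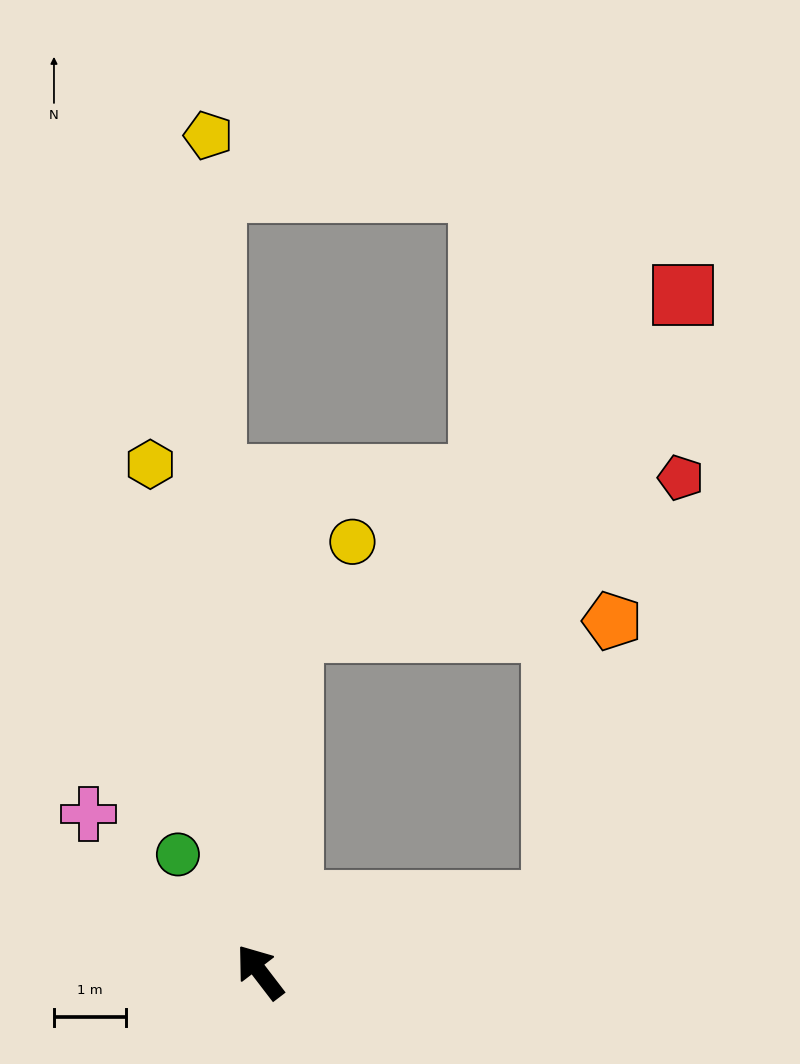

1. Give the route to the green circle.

turn right 3°, forward 2.0 m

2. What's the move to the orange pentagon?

blocked — turn right 114°, forward 4.2 m, then turn left 65°, forward 4.0 m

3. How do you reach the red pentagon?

blocked — turn right 43°, forward 4.7 m, then turn right 63°, forward 5.8 m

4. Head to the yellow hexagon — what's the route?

turn right 25°, forward 7.2 m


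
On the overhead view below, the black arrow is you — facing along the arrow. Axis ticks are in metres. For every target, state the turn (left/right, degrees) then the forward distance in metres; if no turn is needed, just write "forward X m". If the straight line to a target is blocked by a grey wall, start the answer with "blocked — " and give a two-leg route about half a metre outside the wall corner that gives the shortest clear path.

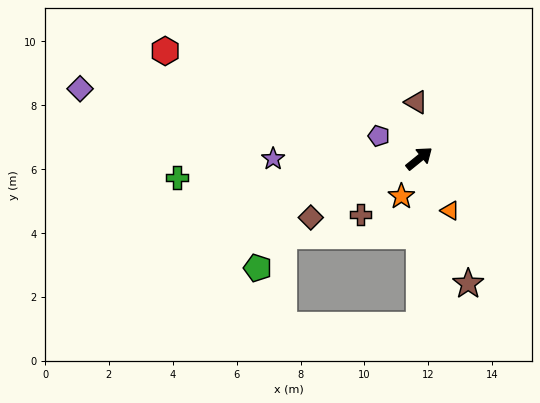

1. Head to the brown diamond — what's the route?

turn left 170°, forward 3.9 m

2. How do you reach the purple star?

turn left 141°, forward 4.6 m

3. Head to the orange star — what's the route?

turn right 154°, forward 1.3 m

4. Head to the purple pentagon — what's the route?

turn left 112°, forward 1.5 m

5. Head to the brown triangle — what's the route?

turn left 54°, forward 1.8 m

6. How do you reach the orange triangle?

turn right 98°, forward 1.9 m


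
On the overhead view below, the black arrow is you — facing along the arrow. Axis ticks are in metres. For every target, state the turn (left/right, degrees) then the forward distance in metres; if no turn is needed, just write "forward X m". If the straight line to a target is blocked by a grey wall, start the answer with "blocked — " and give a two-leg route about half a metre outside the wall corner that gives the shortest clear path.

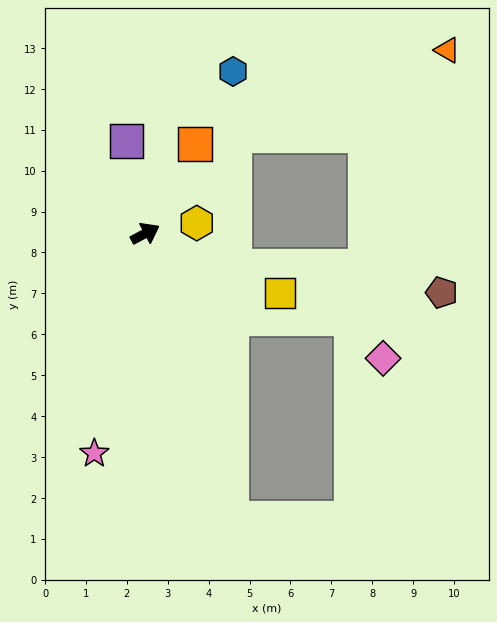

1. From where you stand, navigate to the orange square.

turn left 33°, forward 2.5 m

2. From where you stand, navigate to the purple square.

turn left 74°, forward 2.3 m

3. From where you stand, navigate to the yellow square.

turn right 52°, forward 3.6 m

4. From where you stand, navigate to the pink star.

turn right 131°, forward 5.5 m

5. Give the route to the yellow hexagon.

turn right 17°, forward 1.3 m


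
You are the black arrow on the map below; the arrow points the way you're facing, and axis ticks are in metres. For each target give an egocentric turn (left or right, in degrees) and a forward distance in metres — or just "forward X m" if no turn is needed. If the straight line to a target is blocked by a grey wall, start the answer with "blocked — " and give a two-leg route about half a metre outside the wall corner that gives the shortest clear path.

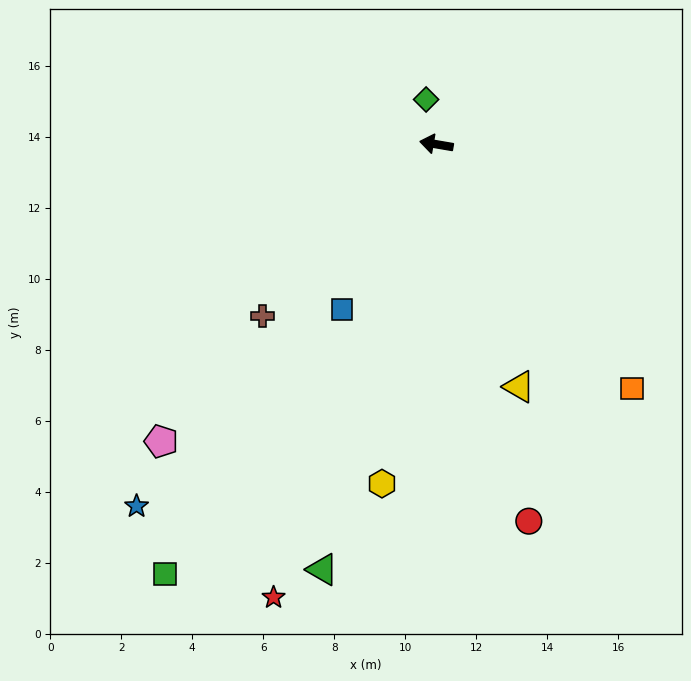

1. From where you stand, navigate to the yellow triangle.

turn left 119°, forward 7.2 m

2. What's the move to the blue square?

turn left 70°, forward 5.4 m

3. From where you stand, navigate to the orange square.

turn left 138°, forward 8.8 m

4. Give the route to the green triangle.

turn left 85°, forward 12.4 m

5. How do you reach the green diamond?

turn right 67°, forward 1.3 m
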